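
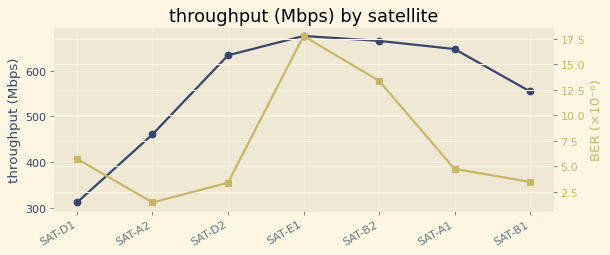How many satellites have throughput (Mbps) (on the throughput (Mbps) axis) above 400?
6

Above 400: SAT-A2, SAT-D2, SAT-E1, SAT-B2, SAT-A1, SAT-B1.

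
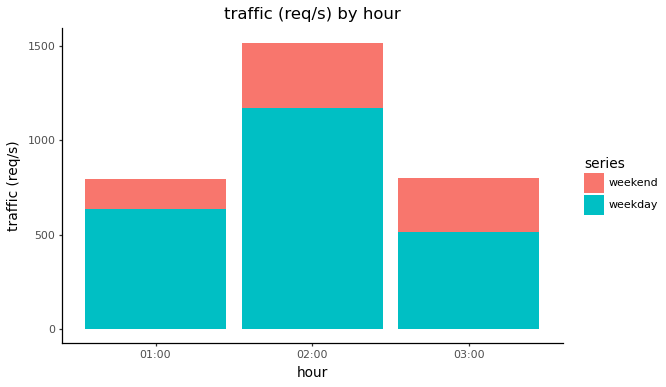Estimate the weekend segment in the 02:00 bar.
weekend top ≈ 1600, bottom ≈ 1200; segment ≈ 400.

≈ 400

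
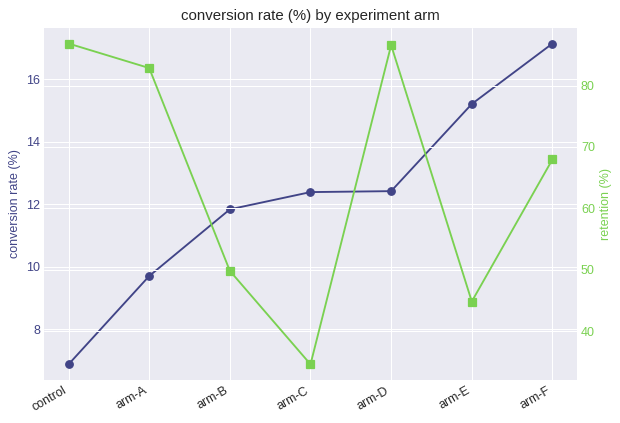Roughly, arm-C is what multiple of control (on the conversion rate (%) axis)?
≈ 1.71×

arm-C ≈ 12, control ≈ 7; 12/7 ≈ 1.71.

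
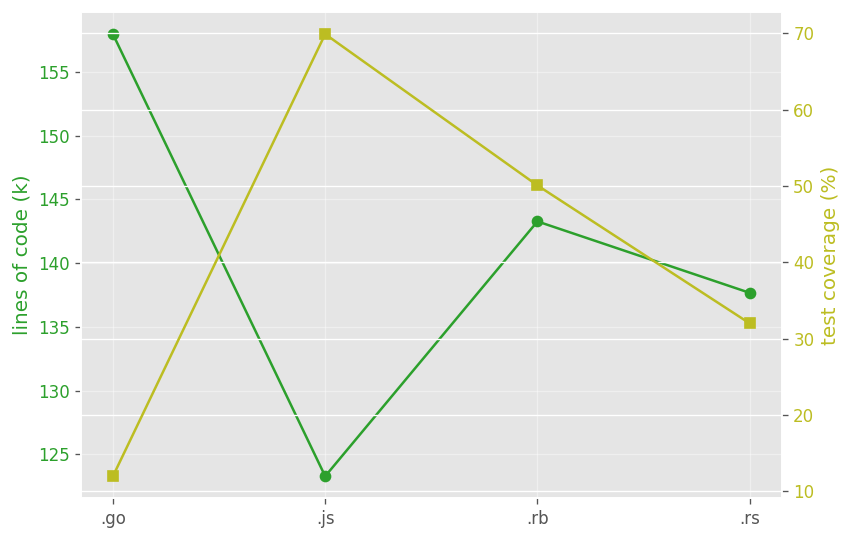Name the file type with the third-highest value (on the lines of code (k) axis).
Top 4 (on the lines of code (k) axis): .go ≈ 160, .rb ≈ 145, .rs ≈ 140, .js ≈ 125.

.rs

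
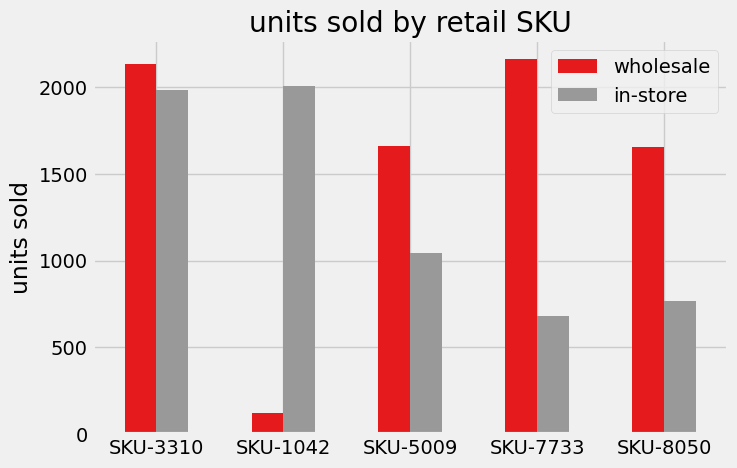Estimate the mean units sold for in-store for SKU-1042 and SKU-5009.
≈ 1500

(2000 + 1000) / 2 ≈ 1500.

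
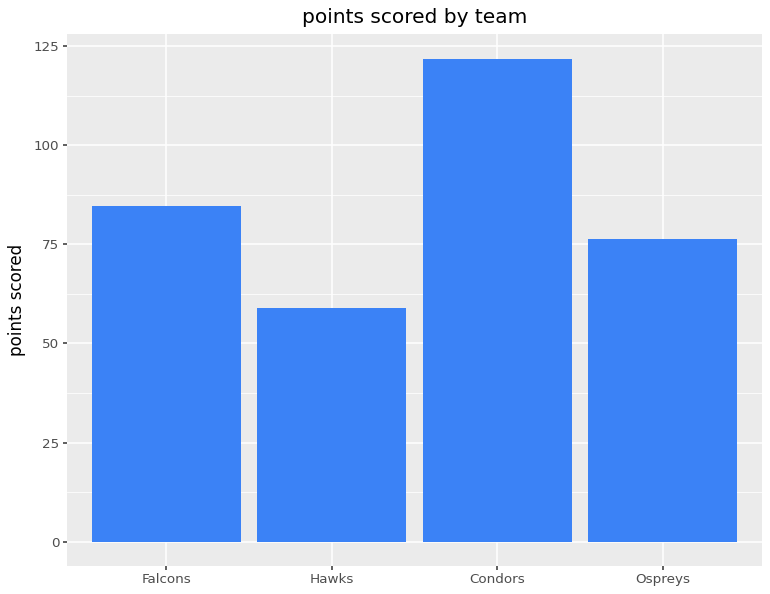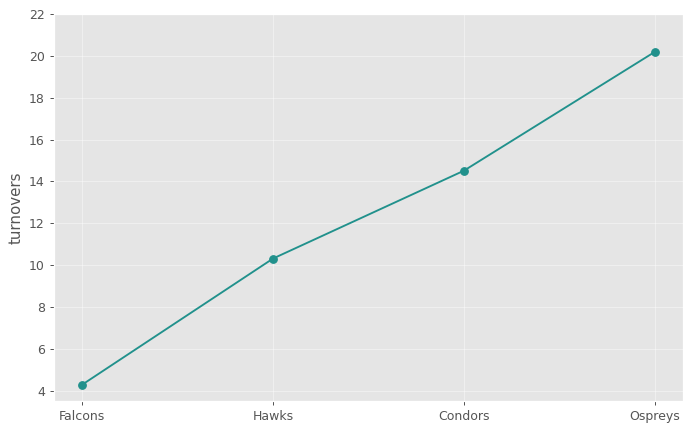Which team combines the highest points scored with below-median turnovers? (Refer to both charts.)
Falcons

Chart 2 median turnovers ≈ 12; below-median teams: Falcons, Hawks. Among those, Falcons has the highest points scored (≈ 80).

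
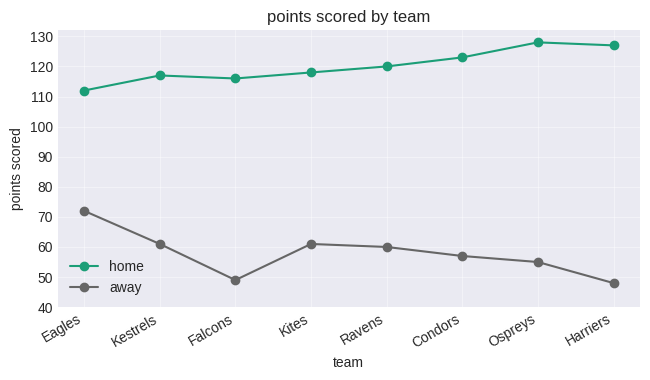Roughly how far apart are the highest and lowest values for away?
Max Eagles ≈ 70, min Harriers ≈ 50; range ≈ 20.

≈ 20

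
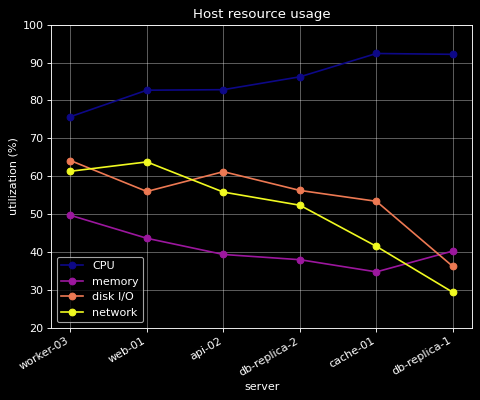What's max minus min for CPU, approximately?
≈ 10

Max cache-01 ≈ 90, min worker-03 ≈ 80; range ≈ 10.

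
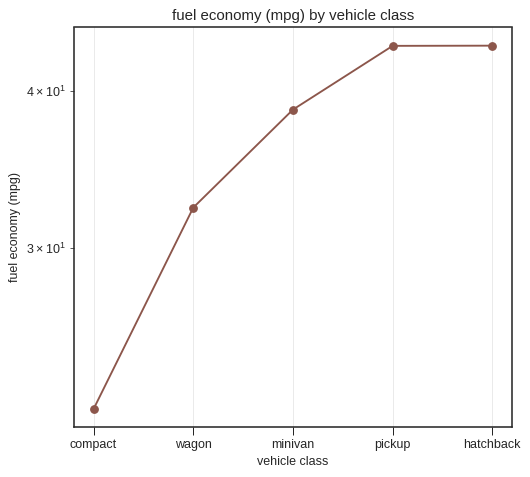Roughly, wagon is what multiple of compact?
≈ 1.45×

wagon ≈ 32, compact ≈ 22; 32/22 ≈ 1.45.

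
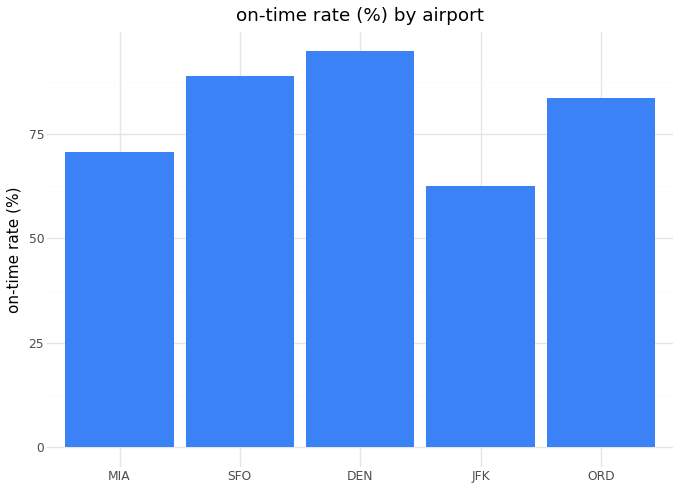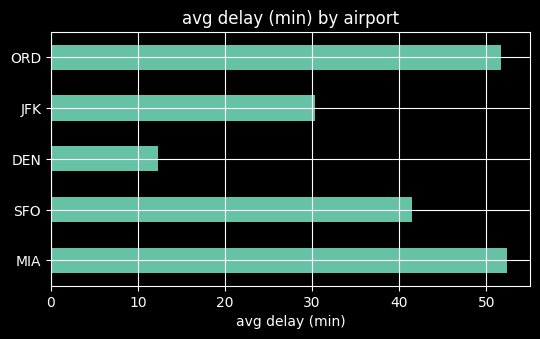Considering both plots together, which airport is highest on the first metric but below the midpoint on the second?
DEN

Chart 2 median avg delay (min) ≈ 40; below-median airports: DEN, JFK. Among those, DEN has the highest on-time rate (%) (≈ 90).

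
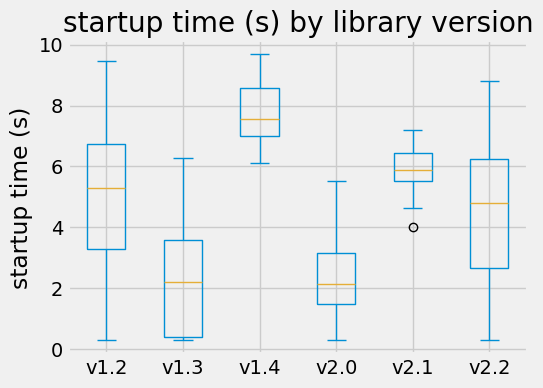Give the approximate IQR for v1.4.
Q3 ≈ 8.5, Q1 ≈ 7.0; IQR ≈ 1.5.

≈ 1.5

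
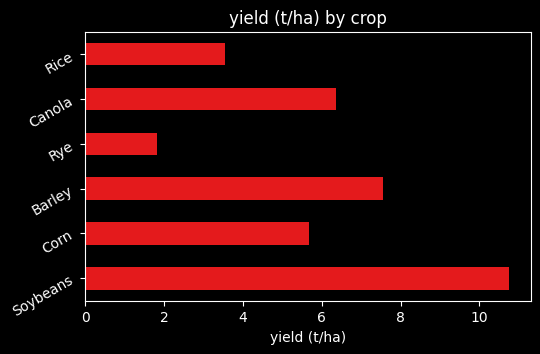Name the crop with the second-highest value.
Top 3: Soybeans ≈ 11, Barley ≈ 8, Canola ≈ 6.

Barley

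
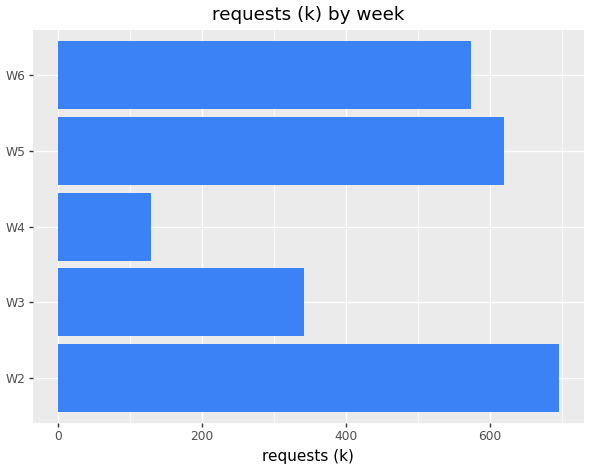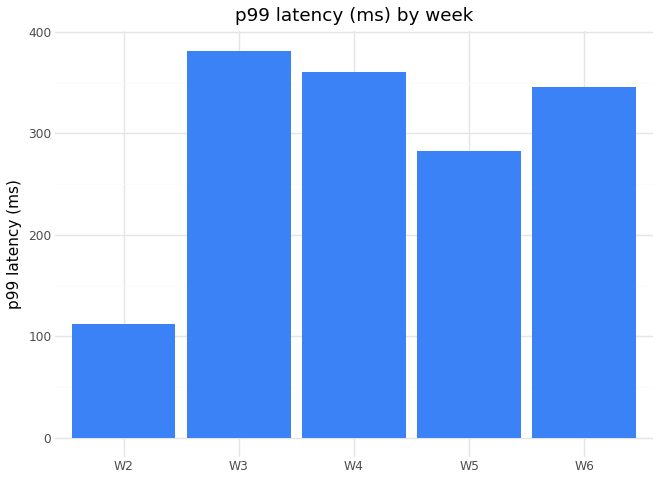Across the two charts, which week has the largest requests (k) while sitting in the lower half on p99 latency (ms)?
Chart 2 median p99 latency (ms) ≈ 350; below-median weeks: W2, W5. Among those, W2 has the highest requests (k) (≈ 700).

W2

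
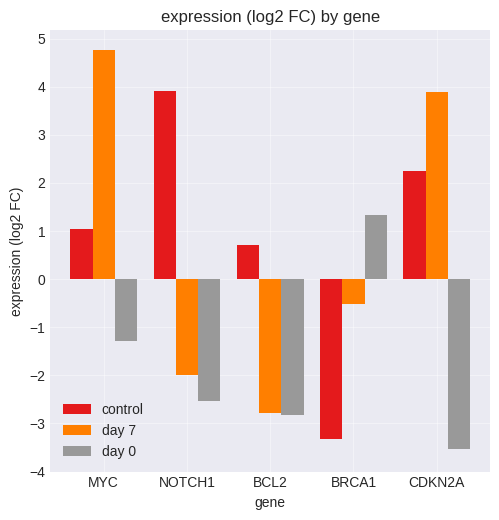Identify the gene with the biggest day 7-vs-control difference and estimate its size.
NOTCH1: day 7 ≈ -2, control ≈ 4 → gap ≈ 6. Next-largest (MYC) is only ≈ 4.

NOTCH1, ≈ 6 log2 FC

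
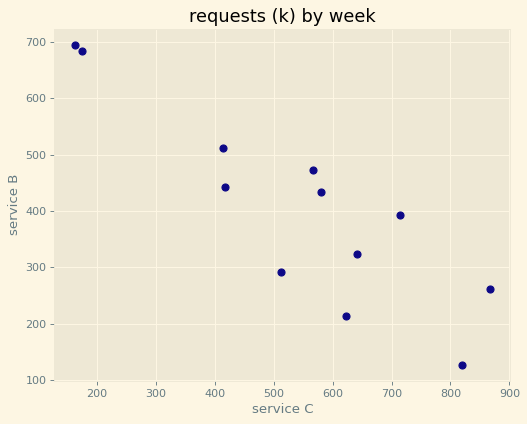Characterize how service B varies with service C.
Points are negatively correlated; strong (|r| ≈ 0.9).

negative, strong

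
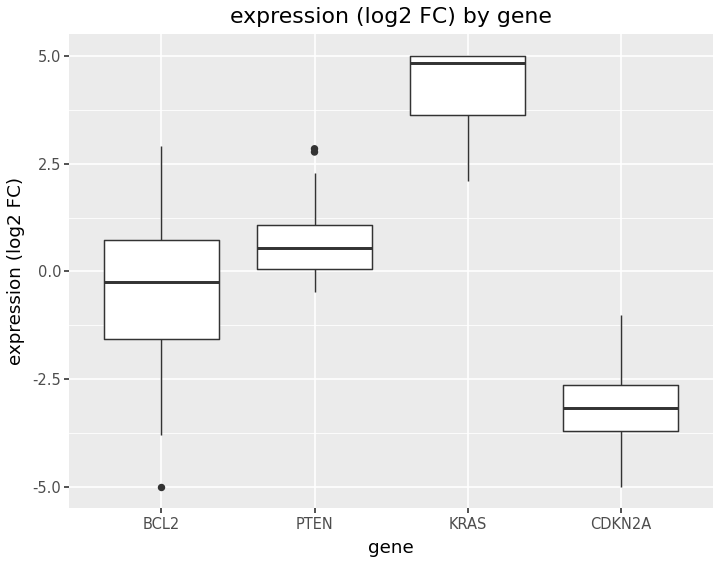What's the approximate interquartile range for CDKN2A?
≈ 1

Q3 ≈ -3, Q1 ≈ -4; IQR ≈ 1.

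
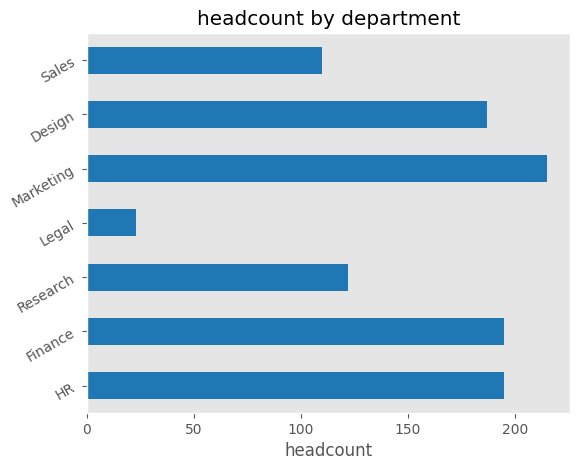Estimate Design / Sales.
Design ≈ 180, Sales ≈ 120; 180/120 ≈ 1.5.

≈ 1.5×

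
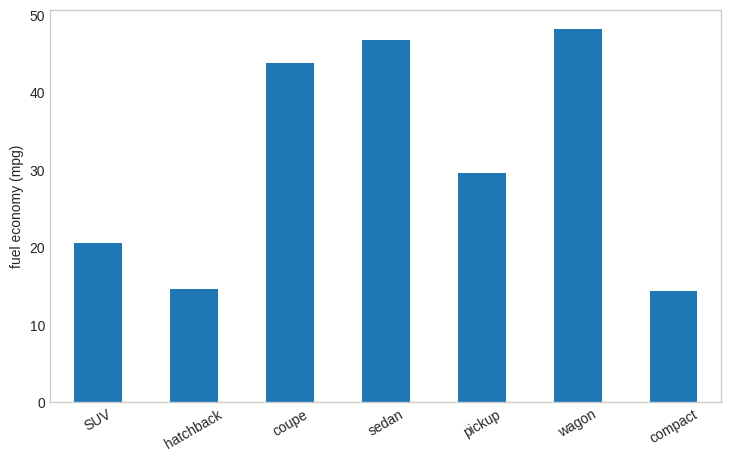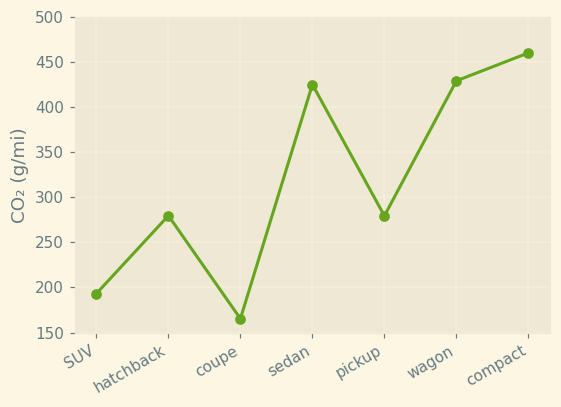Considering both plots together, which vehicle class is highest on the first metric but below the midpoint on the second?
coupe

Chart 2 median CO₂ (g/mi) ≈ 300; below-median vehicle classes: SUV, coupe, pickup. Among those, coupe has the highest fuel economy (mpg) (≈ 45).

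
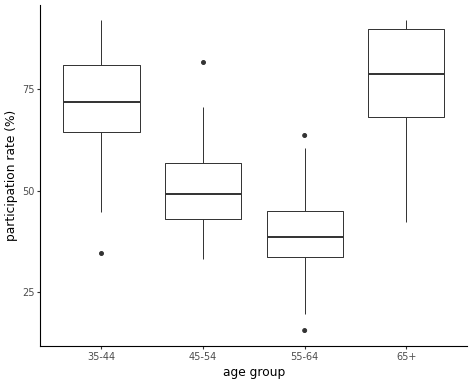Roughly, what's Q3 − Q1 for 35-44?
Q3 ≈ 80, Q1 ≈ 65; IQR ≈ 15.

≈ 15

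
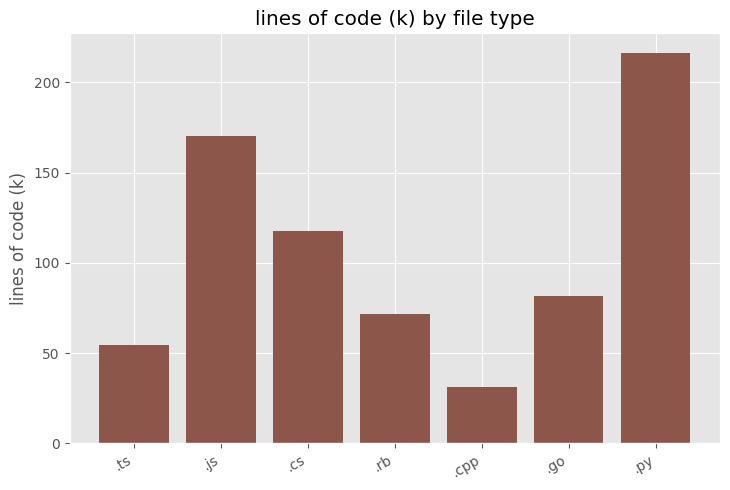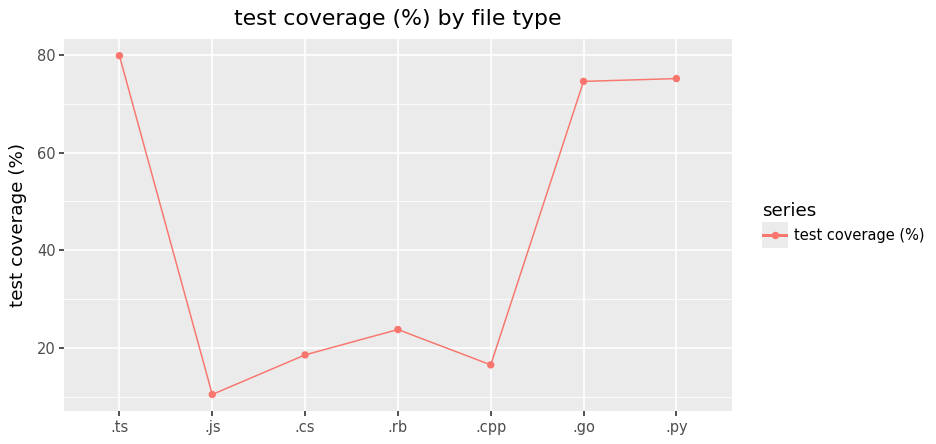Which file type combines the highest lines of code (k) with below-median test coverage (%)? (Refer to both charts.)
.js

Chart 2 median test coverage (%) ≈ 20; below-median file types: .js, .cs, .cpp. Among those, .js has the highest lines of code (k) (≈ 180).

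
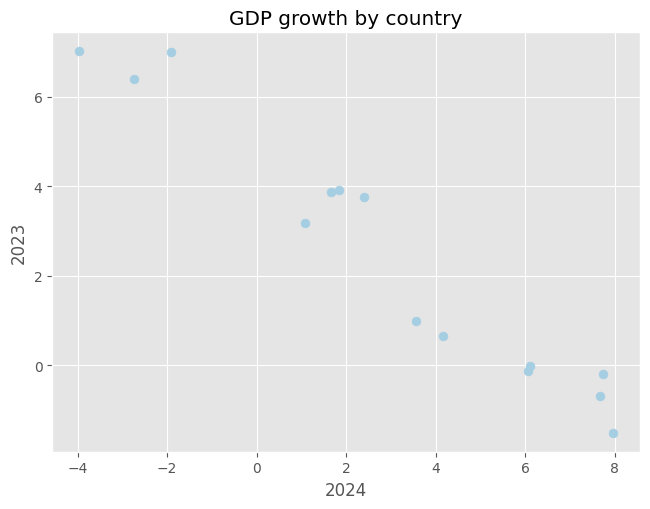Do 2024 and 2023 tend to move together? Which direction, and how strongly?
negative, strong

Points are negatively correlated; strong (|r| ≈ 1.0).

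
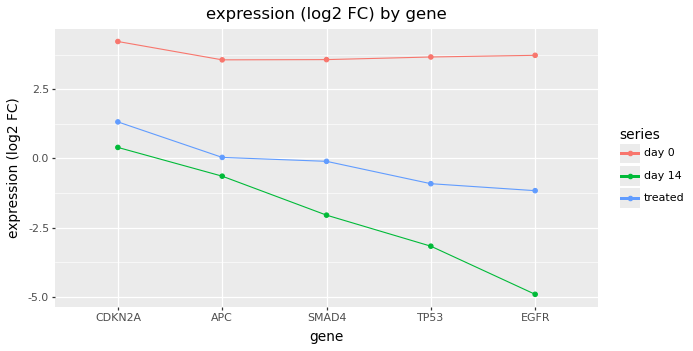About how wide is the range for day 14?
Max CDKN2A ≈ 0, min EGFR ≈ -5; range ≈ 5.

≈ 5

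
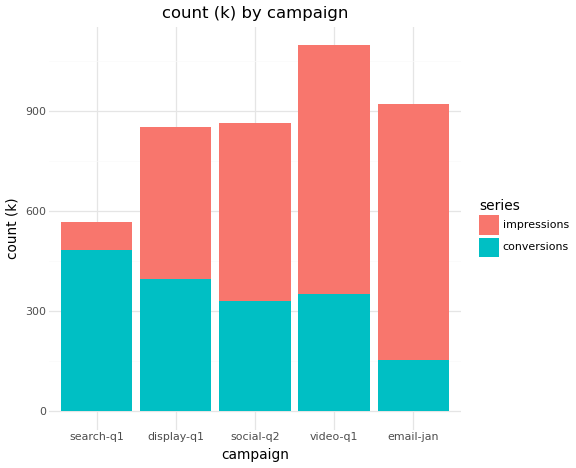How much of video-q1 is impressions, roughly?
impressions top ≈ 1100, bottom ≈ 400; segment ≈ 700.

≈ 700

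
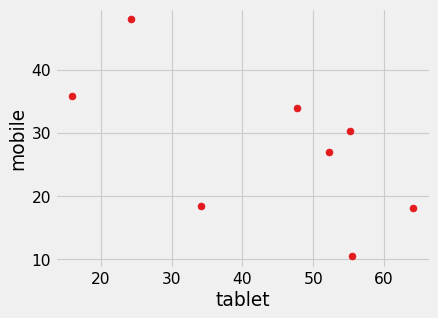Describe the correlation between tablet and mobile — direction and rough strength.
Points are negatively correlated; moderate (|r| ≈ 0.6).

negative, moderate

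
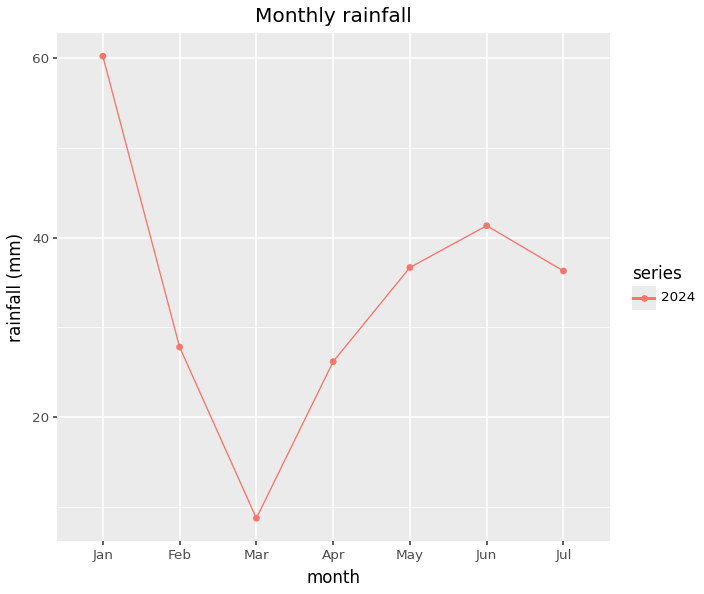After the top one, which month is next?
Jun

Top 3: Jan ≈ 60, Jun ≈ 40, May ≈ 35.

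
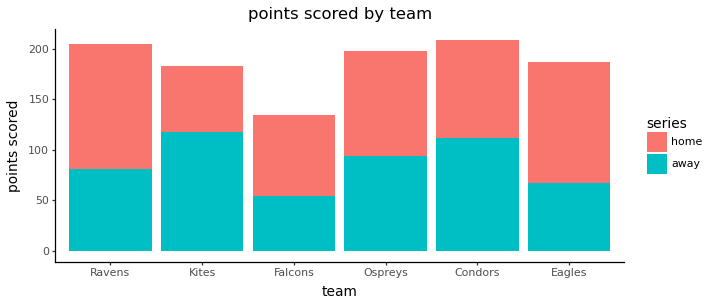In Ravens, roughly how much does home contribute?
home top ≈ 200, bottom ≈ 80; segment ≈ 120.

≈ 120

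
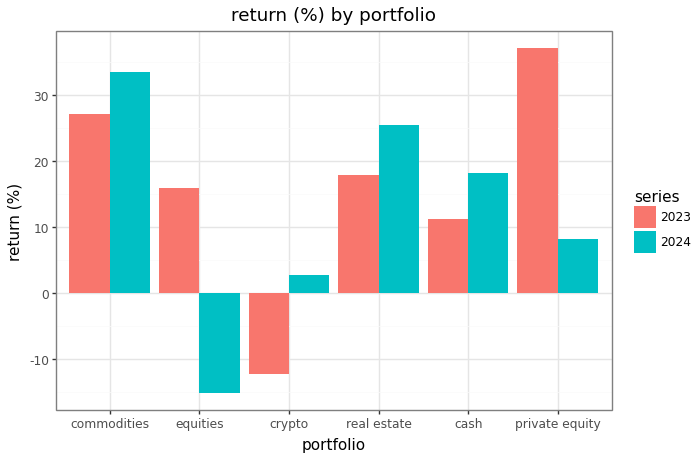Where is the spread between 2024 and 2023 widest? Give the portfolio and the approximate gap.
equities, ≈ 30 %

equities: 2024 ≈ -15, 2023 ≈ 15 → gap ≈ 30. Next-largest (private equity) is only ≈ 25.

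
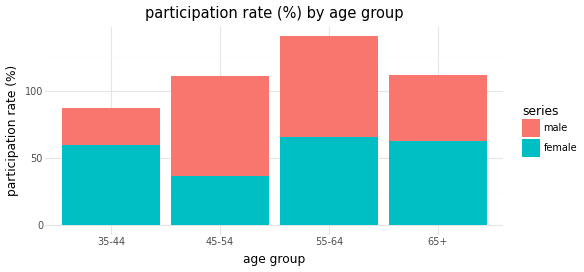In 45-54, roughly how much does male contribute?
male top ≈ 120, bottom ≈ 40; segment ≈ 80.

≈ 80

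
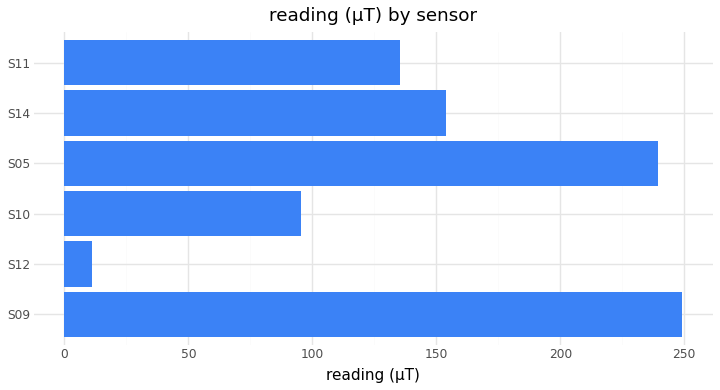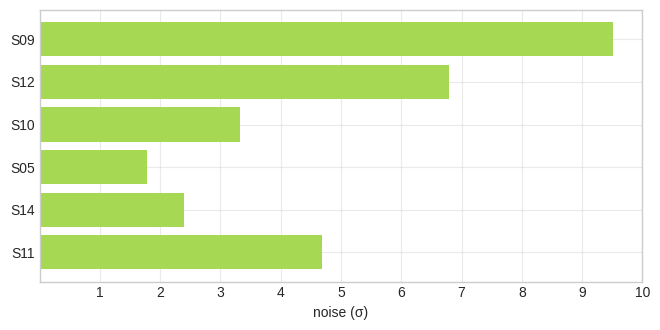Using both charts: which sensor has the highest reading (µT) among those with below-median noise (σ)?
Chart 2 median noise (σ) ≈ 4; below-median sensors: S10, S05, S14. Among those, S05 has the highest reading (µT) (≈ 250).

S05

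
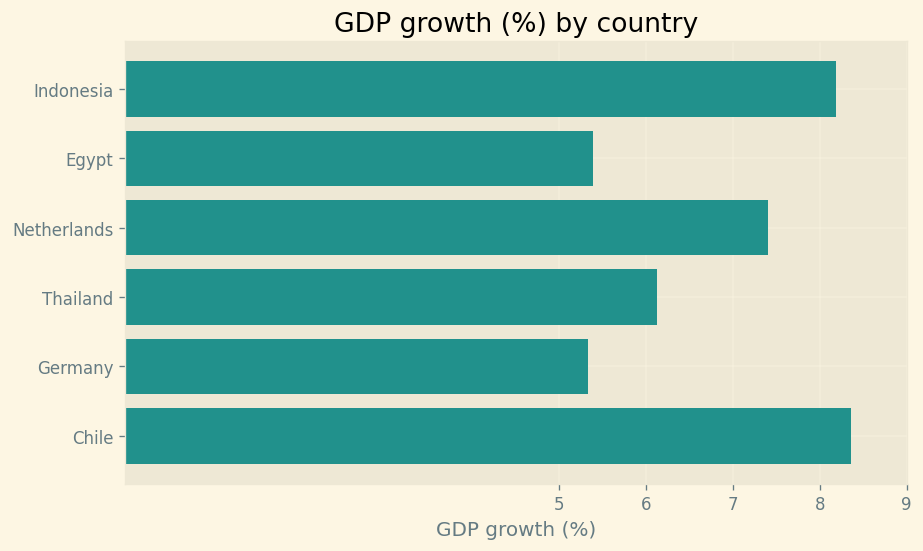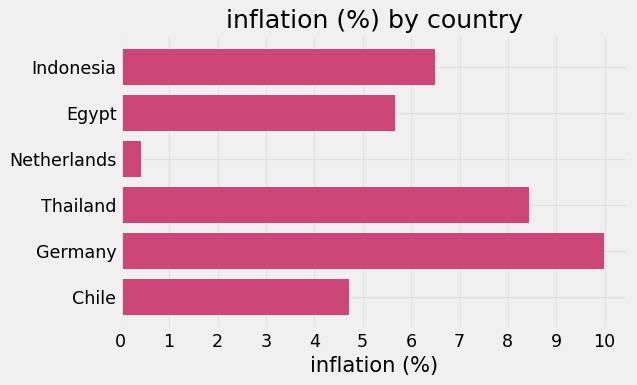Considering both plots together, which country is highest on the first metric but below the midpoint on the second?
Chile

Chart 2 median inflation (%) ≈ 6; below-median countries: Egypt, Netherlands, Chile. Among those, Chile has the highest GDP growth (%) (≈ 8).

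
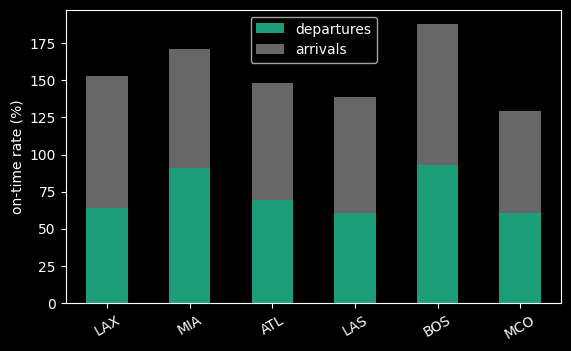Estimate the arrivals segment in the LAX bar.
≈ 100

arrivals top ≈ 160, bottom ≈ 60; segment ≈ 100.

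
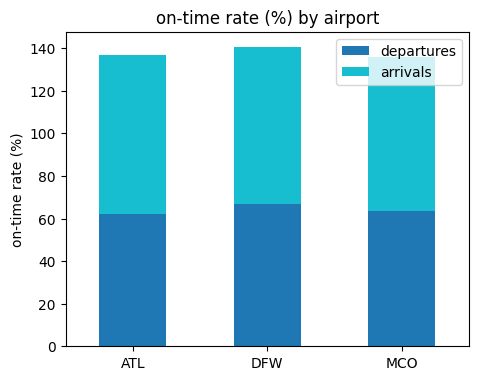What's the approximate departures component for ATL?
departures top ≈ 60, bottom ≈ 0; segment ≈ 60.

≈ 60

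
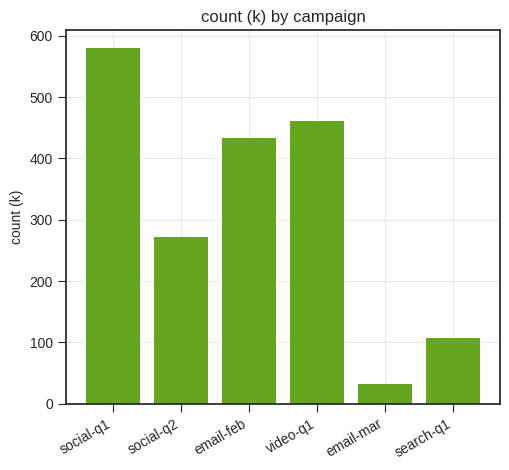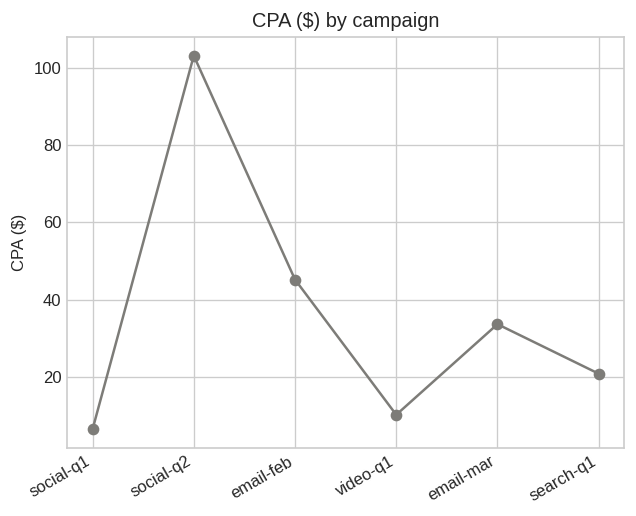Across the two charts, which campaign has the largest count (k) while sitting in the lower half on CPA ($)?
Chart 2 median CPA ($) ≈ 30; below-median campaigns: social-q1, video-q1, search-q1. Among those, social-q1 has the highest count (k) (≈ 600).

social-q1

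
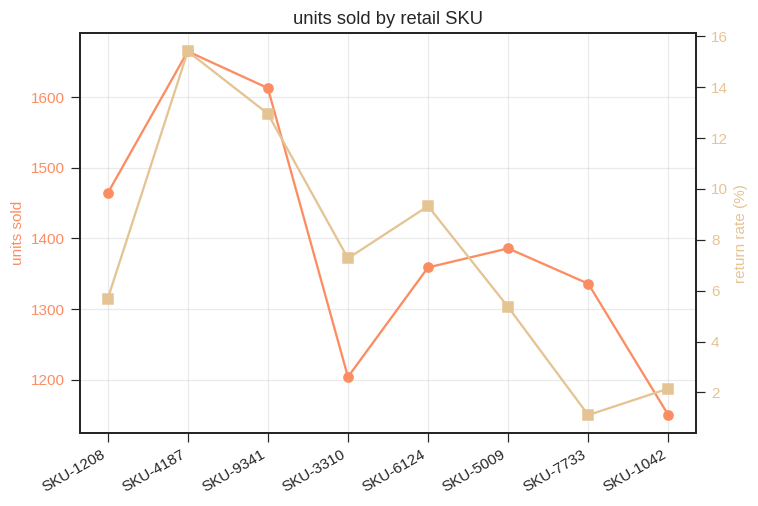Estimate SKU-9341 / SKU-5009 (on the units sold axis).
≈ 1.14×

SKU-9341 ≈ 1600, SKU-5009 ≈ 1400; 1600/1400 ≈ 1.14.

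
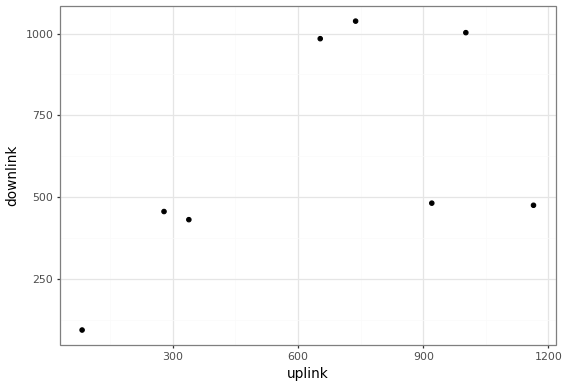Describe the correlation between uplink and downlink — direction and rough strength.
Points are positively correlated; moderate (|r| ≈ 0.5).

positive, moderate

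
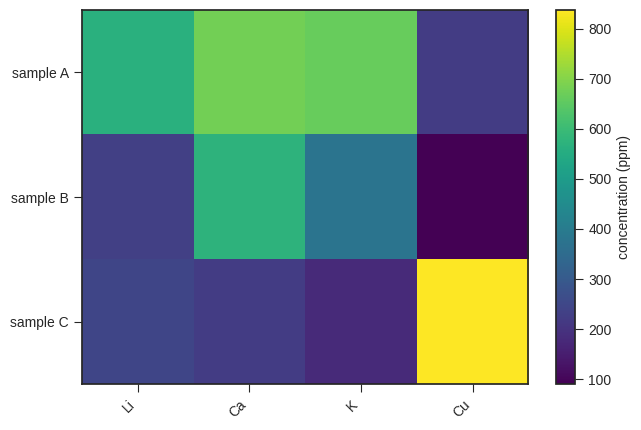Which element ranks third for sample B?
Li

Top 4 for sample B: Ca ≈ 600, K ≈ 400, Li ≈ 200, Cu ≈ 100.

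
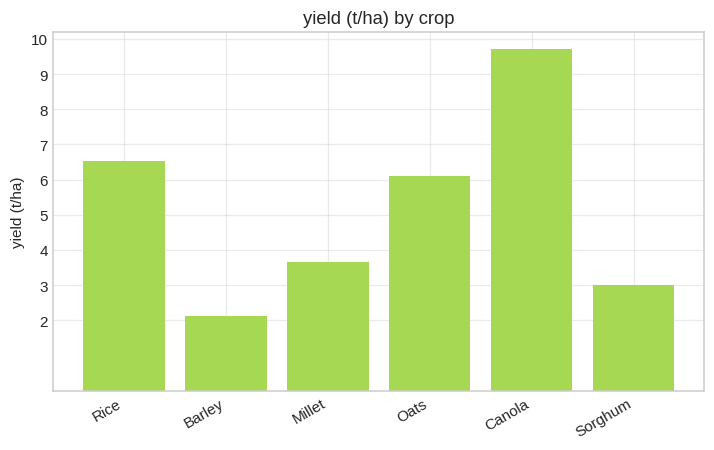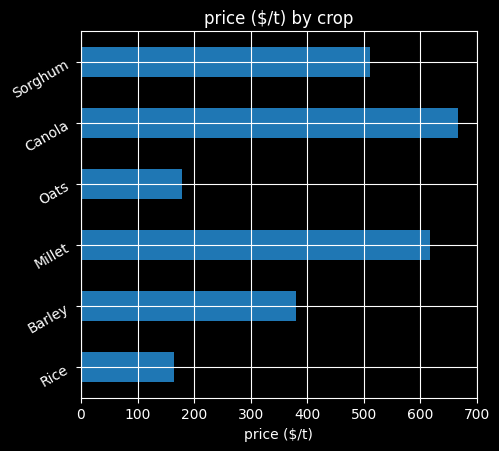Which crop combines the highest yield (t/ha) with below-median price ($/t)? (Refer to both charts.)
Chart 2 median price ($/t) ≈ 400; below-median crops: Rice, Barley, Oats. Among those, Rice has the highest yield (t/ha) (≈ 7).

Rice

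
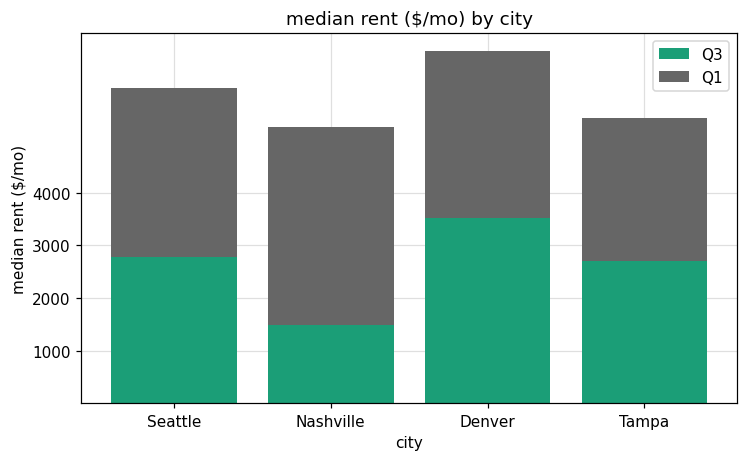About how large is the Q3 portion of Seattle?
≈ 3000

Q3 top ≈ 3000, bottom ≈ 0; segment ≈ 3000.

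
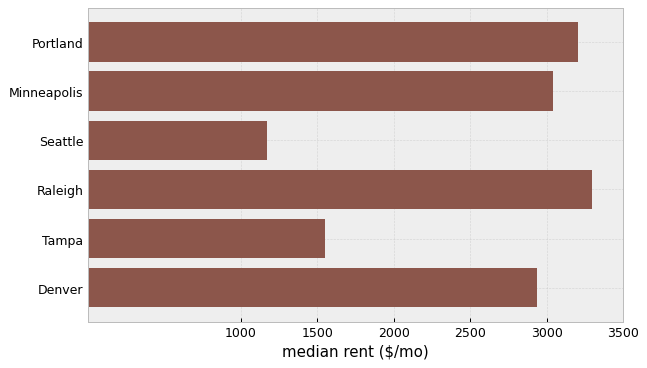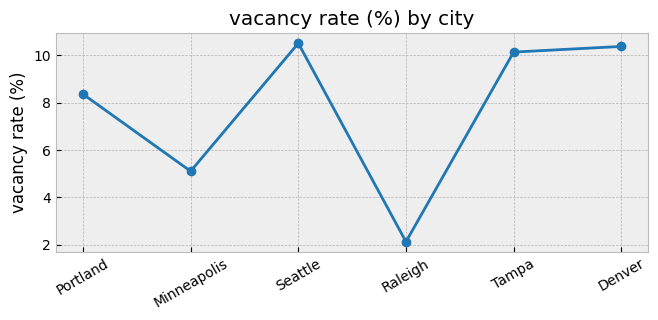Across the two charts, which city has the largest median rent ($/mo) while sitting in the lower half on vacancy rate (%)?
Raleigh

Chart 2 median vacancy rate (%) ≈ 9; below-median cities: Portland, Minneapolis, Raleigh. Among those, Raleigh has the highest median rent ($/mo) (≈ 3500).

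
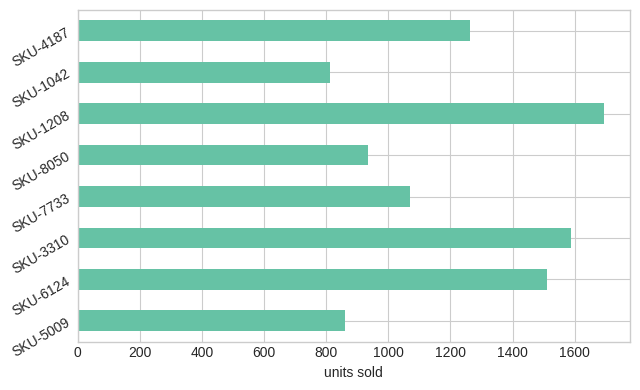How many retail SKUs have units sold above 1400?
3

Above 1400: SKU-6124, SKU-3310, SKU-1208.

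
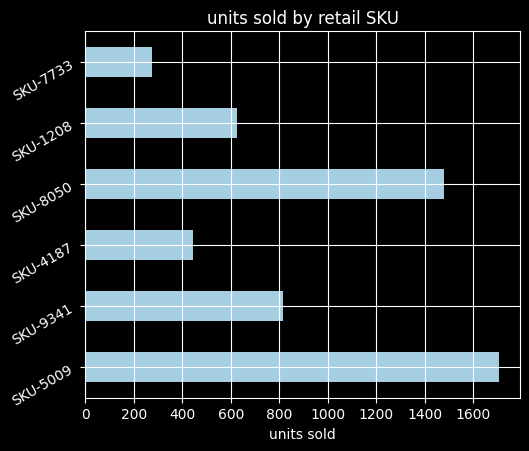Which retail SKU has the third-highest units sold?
SKU-9341

Top 4: SKU-5009 ≈ 1800, SKU-8050 ≈ 1400, SKU-9341 ≈ 800, SKU-1208 ≈ 600.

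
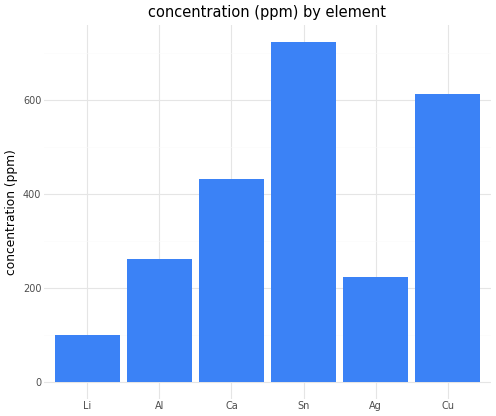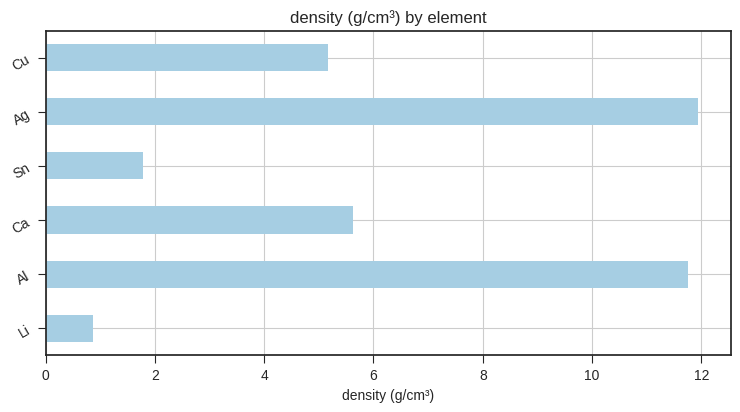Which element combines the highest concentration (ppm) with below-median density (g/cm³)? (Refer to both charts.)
Chart 2 median density (g/cm³) ≈ 6; below-median elements: Li, Sn, Cu. Among those, Sn has the highest concentration (ppm) (≈ 700).

Sn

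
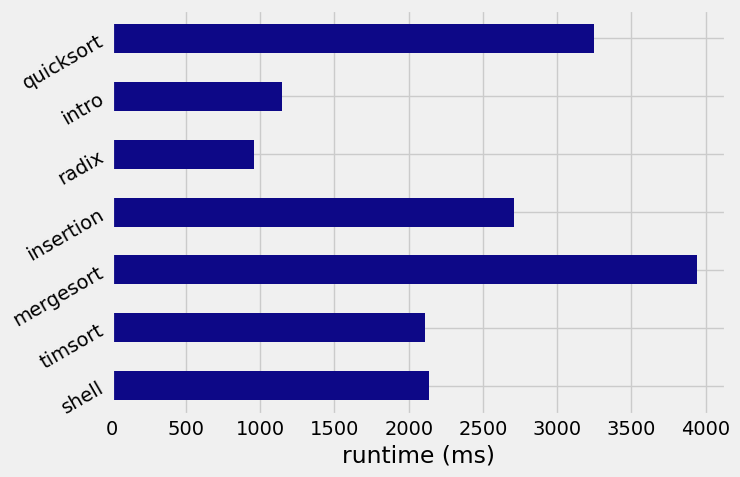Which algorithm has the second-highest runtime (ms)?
Top 3: mergesort ≈ 4000, quicksort ≈ 3000, insertion ≈ 2500.

quicksort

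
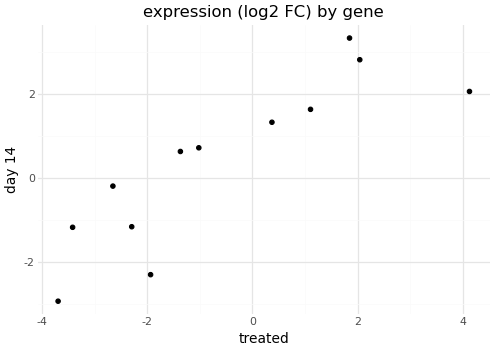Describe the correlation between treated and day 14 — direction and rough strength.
Points are positively correlated; strong (|r| ≈ 0.9).

positive, strong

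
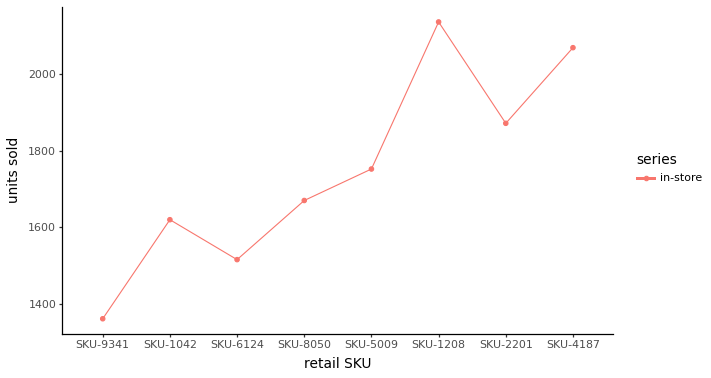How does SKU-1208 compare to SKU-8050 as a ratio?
≈ 1.24×

SKU-1208 ≈ 2100, SKU-8050 ≈ 1700; 2100/1700 ≈ 1.24.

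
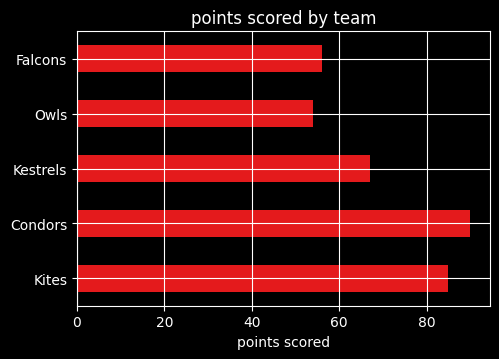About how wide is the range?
Max Condors ≈ 90, min Owls ≈ 50; range ≈ 40.

≈ 40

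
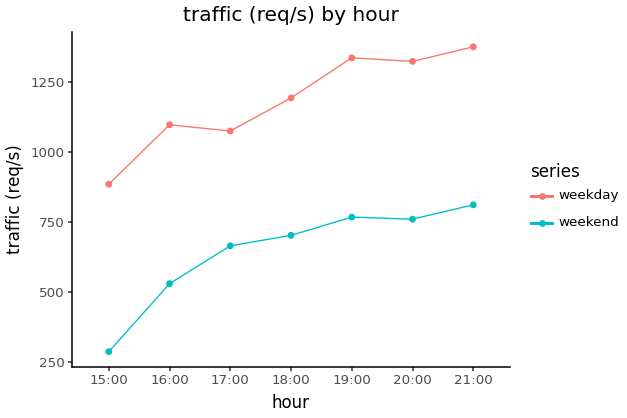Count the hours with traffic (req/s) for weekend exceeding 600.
5

Above 600: 17:00, 18:00, 19:00, 20:00, 21:00.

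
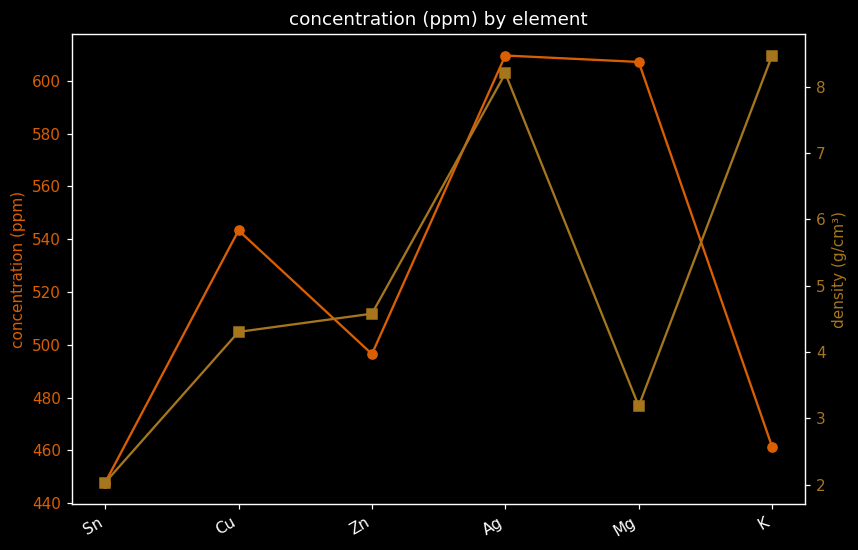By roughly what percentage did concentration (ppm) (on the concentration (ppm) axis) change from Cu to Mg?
≈ +11.1%

Cu ≈ 540, Mg ≈ 600; (600 − 540) / 540 ≈ +11.1%.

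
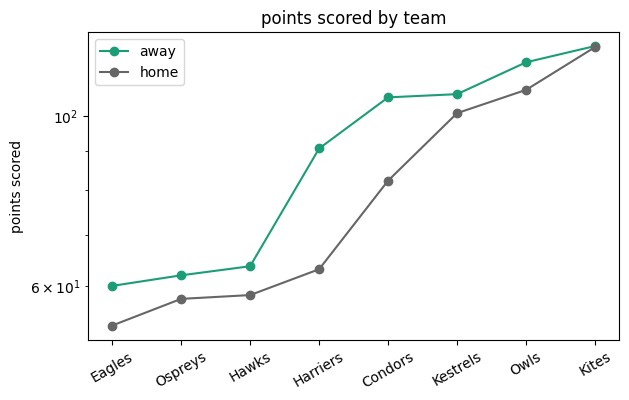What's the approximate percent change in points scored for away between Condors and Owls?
≈ +9.1%

Condors ≈ 110, Owls ≈ 120; (120 − 110) / 110 ≈ +9.1%.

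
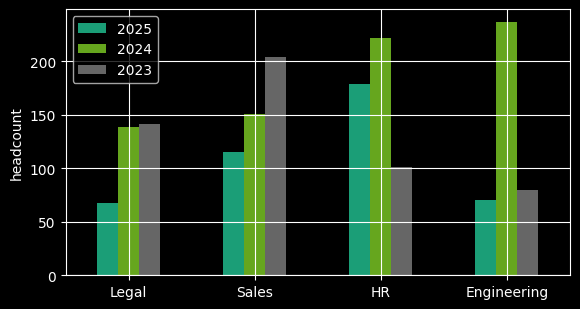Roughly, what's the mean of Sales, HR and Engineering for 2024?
≈ 207

(160 + 220 + 240) / 3 ≈ 207.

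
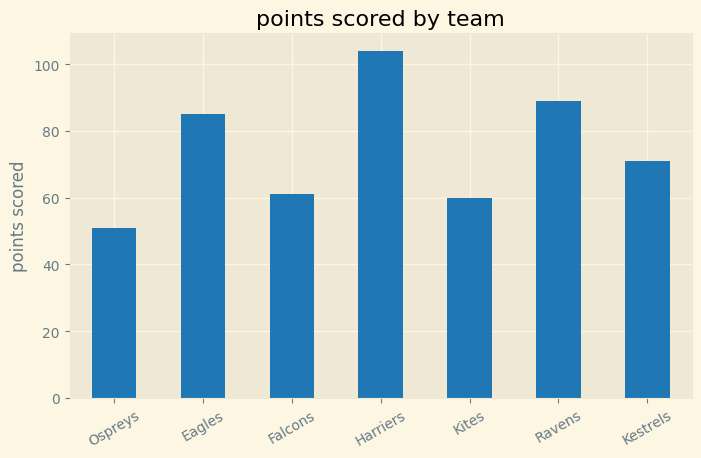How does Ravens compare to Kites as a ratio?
≈ 1.5×

Ravens ≈ 90, Kites ≈ 60; 90/60 ≈ 1.5.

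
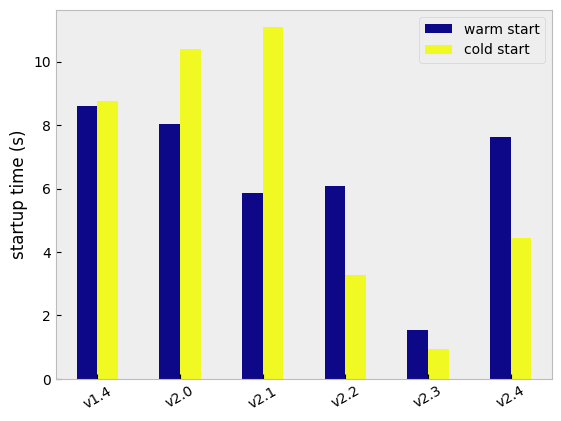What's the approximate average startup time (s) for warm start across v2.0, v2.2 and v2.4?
≈ 7

(8 + 6 + 8) / 3 ≈ 7.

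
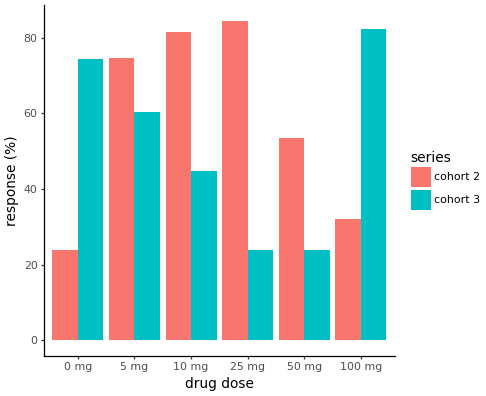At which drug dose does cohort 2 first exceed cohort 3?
5 mg

0 mg: cohort 2 ≈ 20 vs cohort 3 ≈ 70 (not yet); 5 mg: cohort 2 ≈ 70 vs cohort 3 ≈ 60 (first crossover).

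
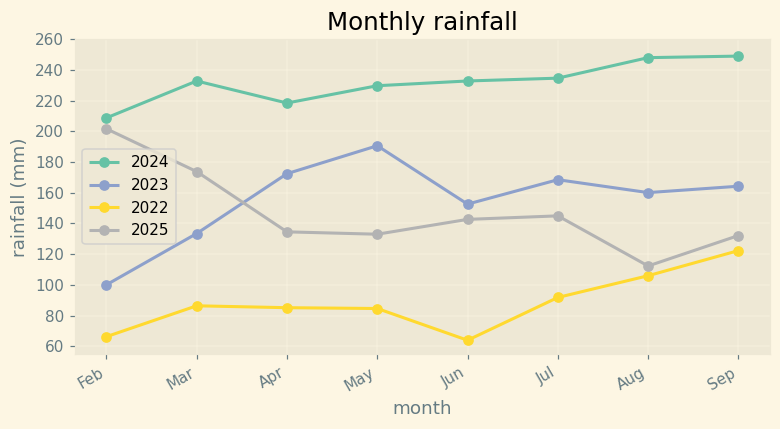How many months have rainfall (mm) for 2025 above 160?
Above 160: Feb, Mar.

2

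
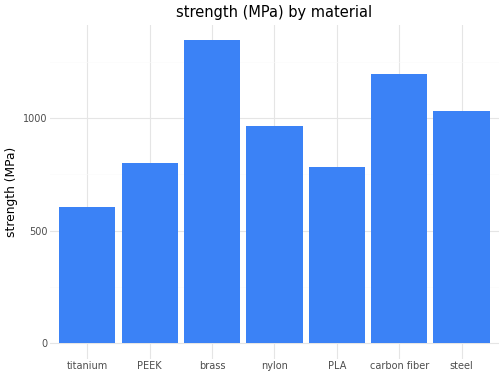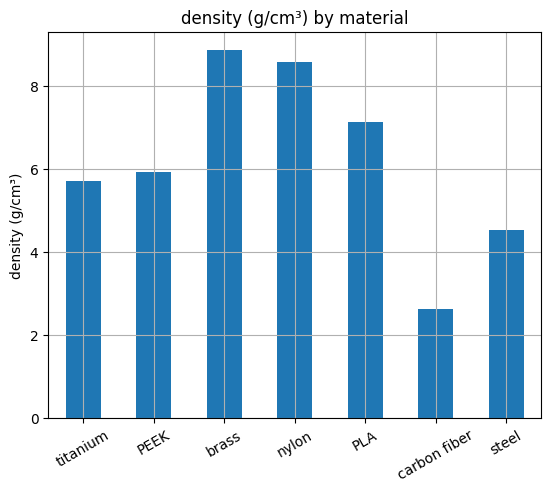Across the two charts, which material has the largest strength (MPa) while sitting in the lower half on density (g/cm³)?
Chart 2 median density (g/cm³) ≈ 6; below-median materials: titanium, carbon fiber, steel. Among those, carbon fiber has the highest strength (MPa) (≈ 1200).

carbon fiber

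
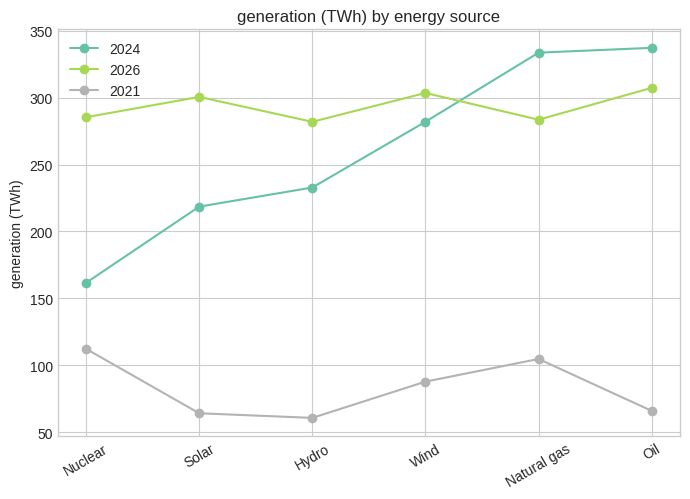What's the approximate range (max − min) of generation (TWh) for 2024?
Max Oil ≈ 325, min Nuclear ≈ 150; range ≈ 175.

≈ 175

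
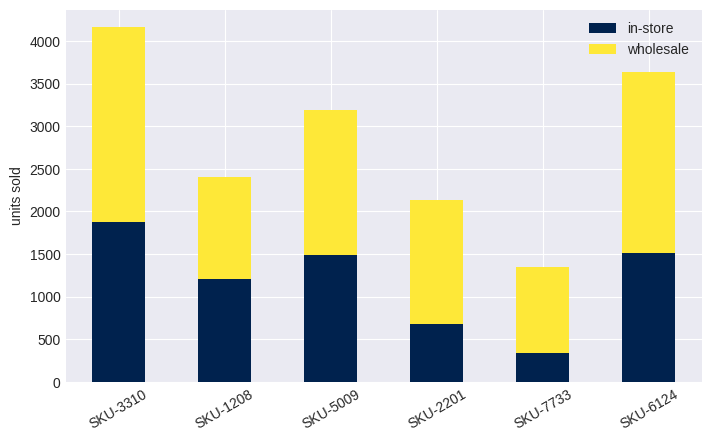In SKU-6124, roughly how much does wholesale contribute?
≈ 2000

wholesale top ≈ 3500, bottom ≈ 1500; segment ≈ 2000.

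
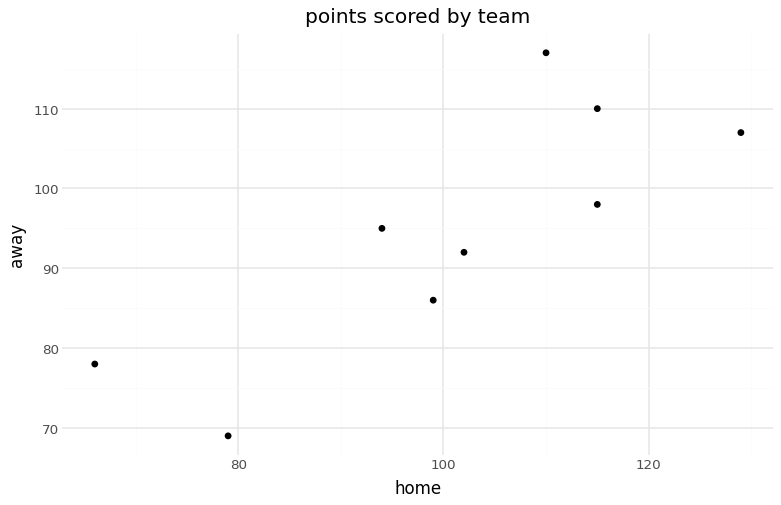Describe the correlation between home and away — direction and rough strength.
Points are positively correlated; strong (|r| ≈ 0.8).

positive, strong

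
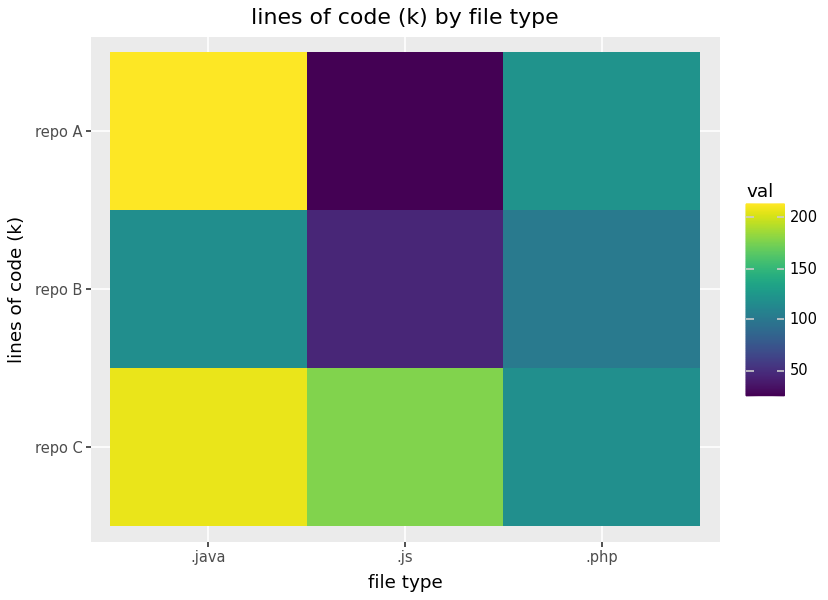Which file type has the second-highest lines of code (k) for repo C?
Top 3 for repo C: .java ≈ 200, .js ≈ 180, .php ≈ 120.

.js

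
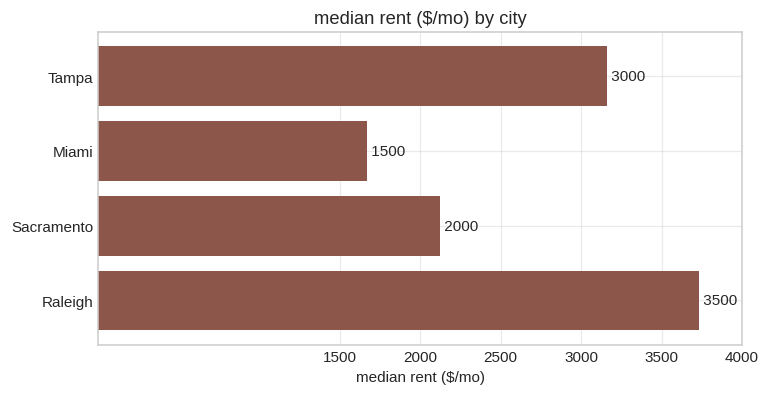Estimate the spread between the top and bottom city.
Max Raleigh ≈ 3500, min Miami ≈ 1500; range ≈ 2000.

≈ 2000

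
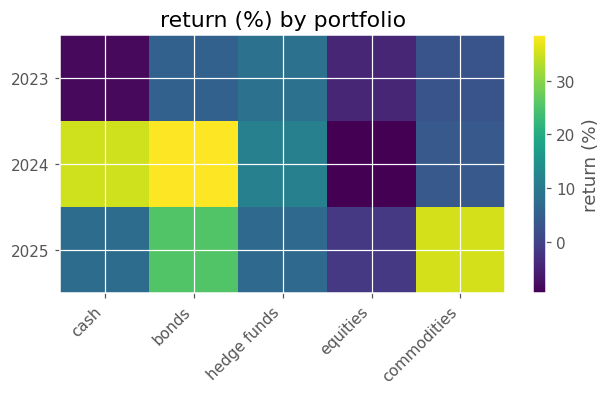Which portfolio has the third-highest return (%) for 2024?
Top 4 for 2024: bonds ≈ 40, cash ≈ 35, hedge funds ≈ 10, commodities ≈ 5.

hedge funds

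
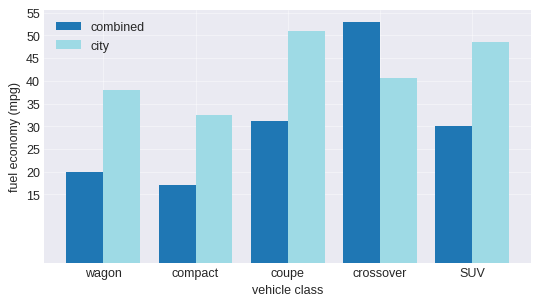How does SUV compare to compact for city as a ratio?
SUV ≈ 50, compact ≈ 30; 50/30 ≈ 1.67.

≈ 1.67×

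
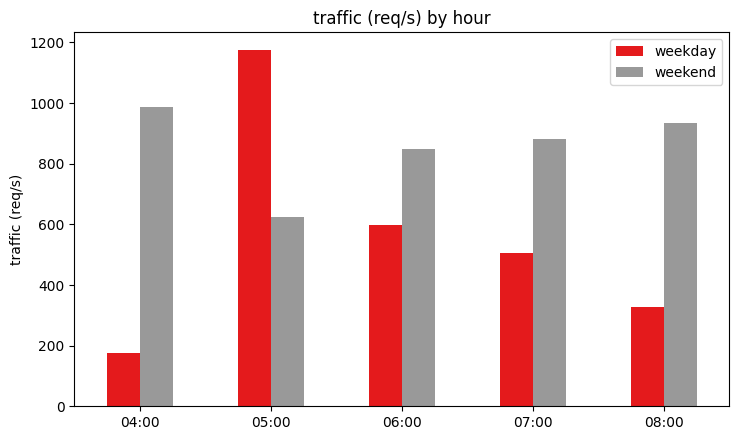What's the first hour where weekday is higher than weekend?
04:00: weekday ≈ 200 vs weekend ≈ 1000 (not yet); 05:00: weekday ≈ 1200 vs weekend ≈ 600 (first crossover).

05:00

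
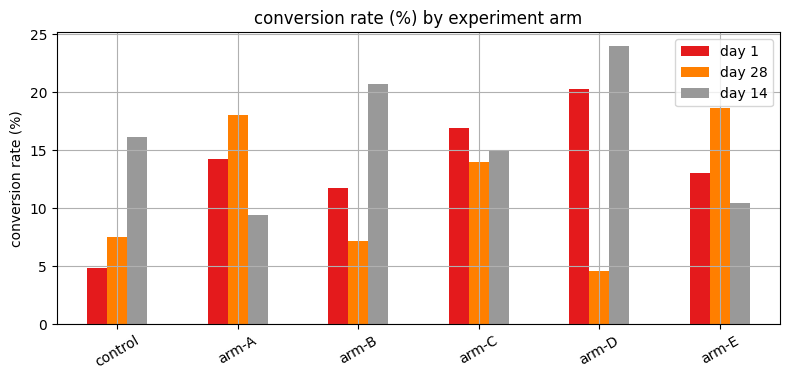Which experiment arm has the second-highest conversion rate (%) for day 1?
arm-C

Top 3 for day 1: arm-D ≈ 20, arm-C ≈ 16, arm-A ≈ 14.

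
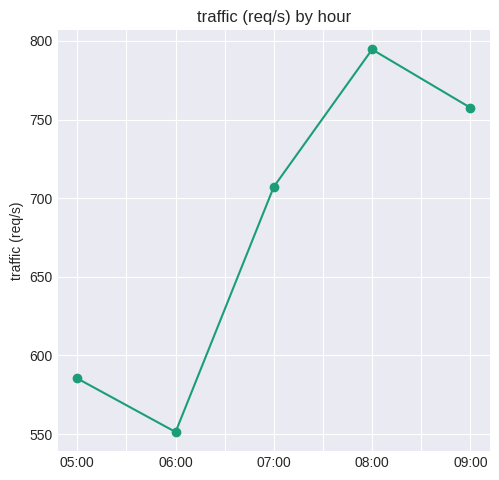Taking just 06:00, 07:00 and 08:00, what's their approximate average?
≈ 683

(550 + 700 + 800) / 3 ≈ 683.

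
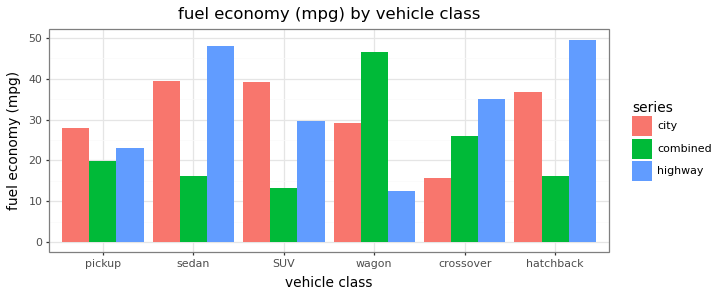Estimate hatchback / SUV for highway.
hatchback ≈ 50, SUV ≈ 30; 50/30 ≈ 1.67.

≈ 1.67×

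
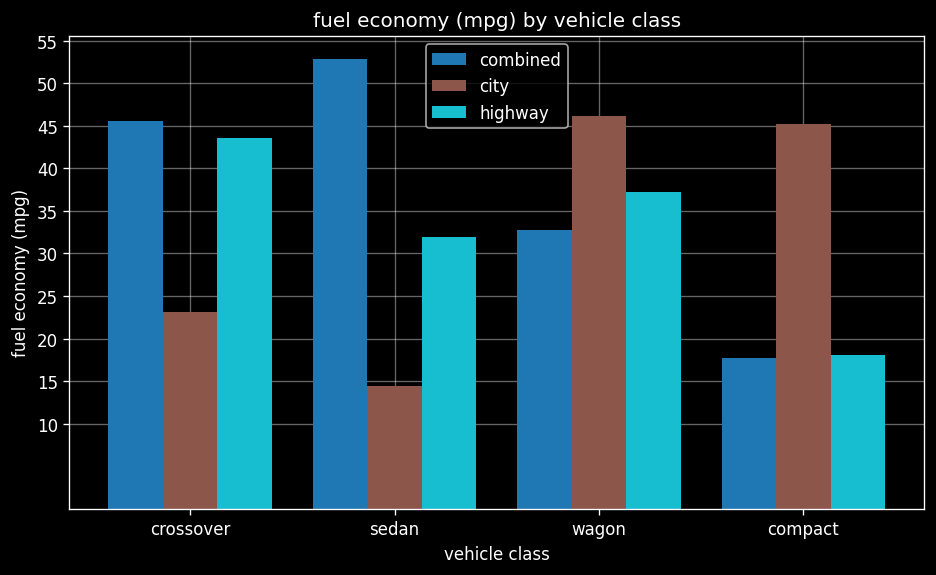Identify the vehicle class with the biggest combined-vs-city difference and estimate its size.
sedan: combined ≈ 55, city ≈ 15 → gap ≈ 40. Next-largest (compact) is only ≈ 25.

sedan, ≈ 40 mpg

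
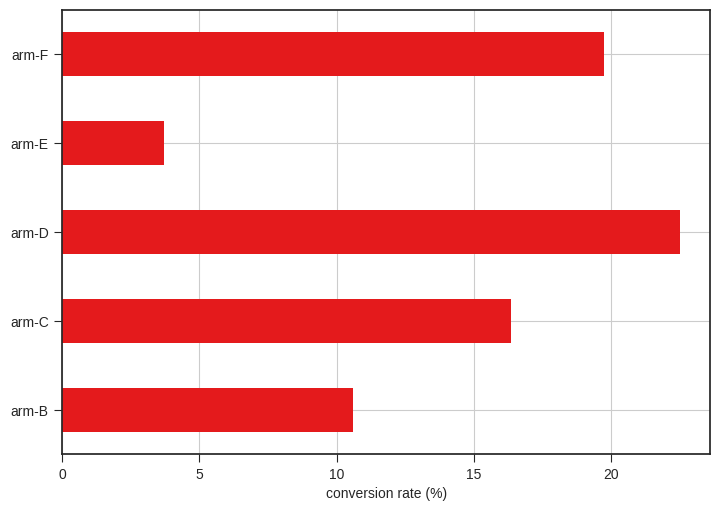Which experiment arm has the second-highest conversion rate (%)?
Top 3: arm-D ≈ 22, arm-F ≈ 20, arm-C ≈ 16.

arm-F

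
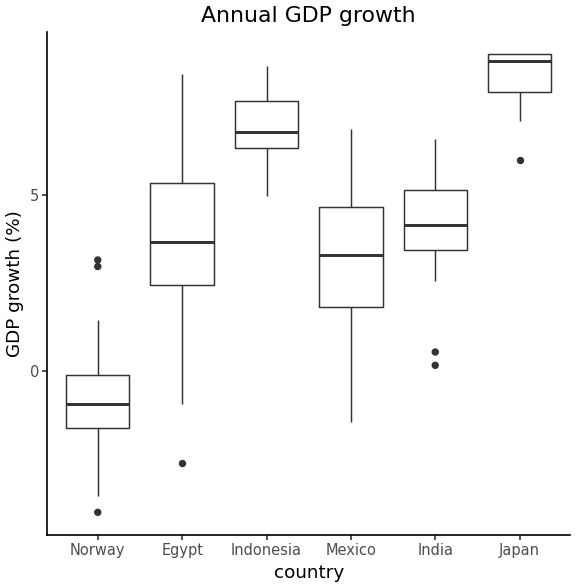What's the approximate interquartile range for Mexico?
Q3 ≈ 5, Q1 ≈ 2; IQR ≈ 3.

≈ 3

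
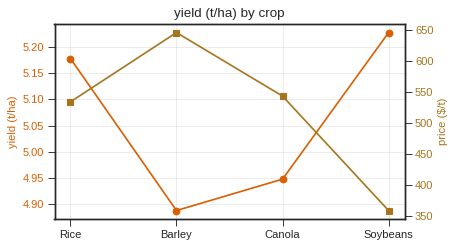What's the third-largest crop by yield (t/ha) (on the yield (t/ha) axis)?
Top 4 (on the yield (t/ha) axis): Soybeans ≈ 5.25, Rice ≈ 5.20, Canola ≈ 4.95, Barley ≈ 4.90.

Canola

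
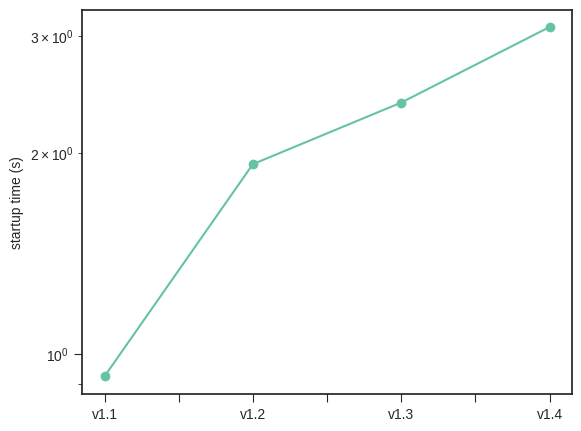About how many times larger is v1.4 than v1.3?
≈ 1.25×

v1.4 ≈ 3.0, v1.3 ≈ 2.4; 3.0/2.4 ≈ 1.25.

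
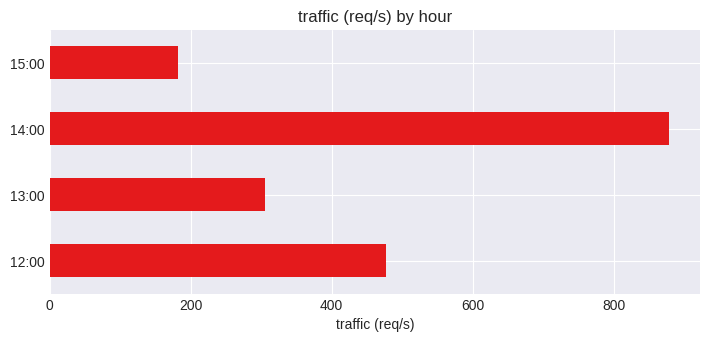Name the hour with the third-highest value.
13:00

Top 4: 14:00 ≈ 900, 12:00 ≈ 500, 13:00 ≈ 300, 15:00 ≈ 200.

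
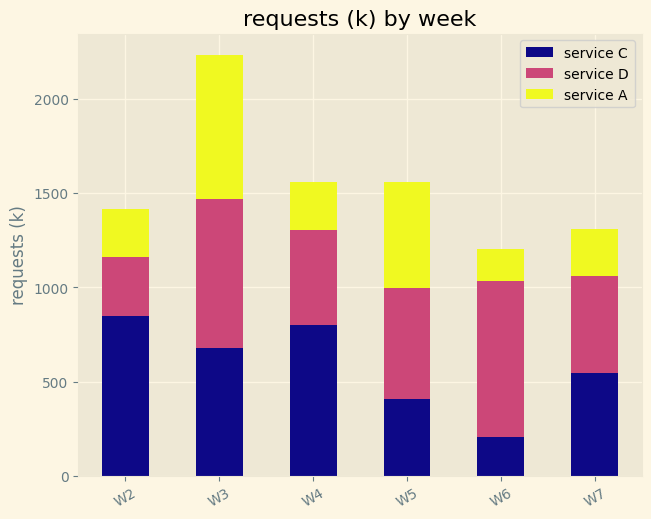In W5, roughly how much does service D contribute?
service D top ≈ 1000, bottom ≈ 400; segment ≈ 600.

≈ 600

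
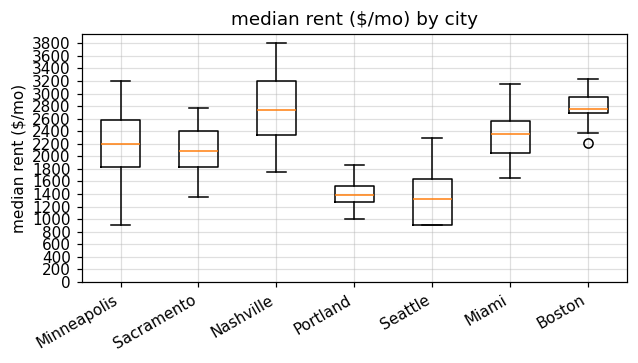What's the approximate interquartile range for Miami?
≈ 600

Q3 ≈ 2600, Q1 ≈ 2000; IQR ≈ 600.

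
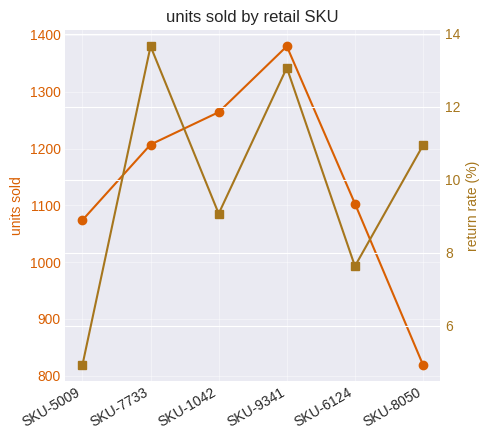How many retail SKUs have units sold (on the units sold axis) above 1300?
Above 1300: SKU-9341.

1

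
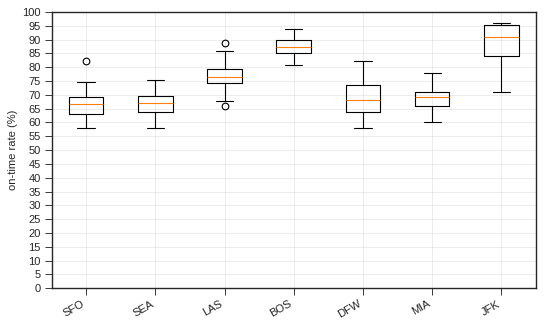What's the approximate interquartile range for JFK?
Q3 ≈ 95, Q1 ≈ 85; IQR ≈ 10.

≈ 10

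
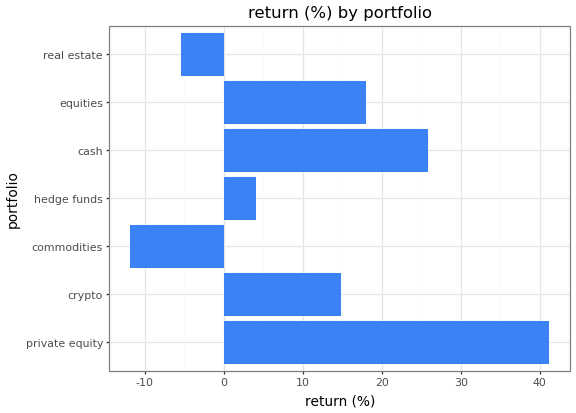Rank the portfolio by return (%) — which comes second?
cash

Top 3: private equity ≈ 40, cash ≈ 25, equities ≈ 20.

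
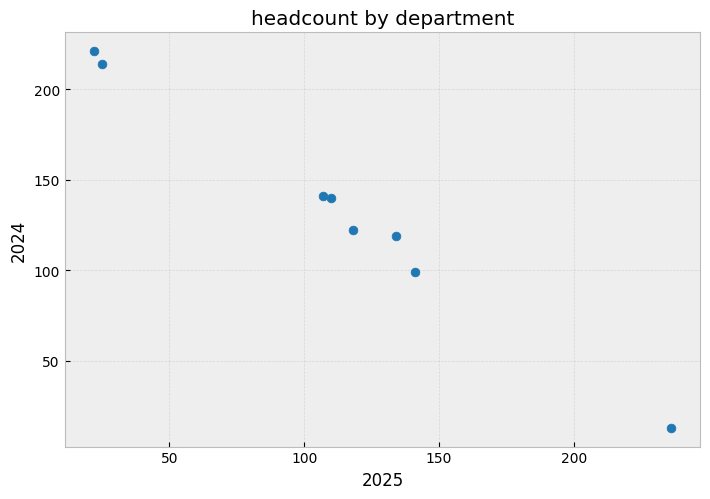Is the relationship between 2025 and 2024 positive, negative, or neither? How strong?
negative, strong

Points are negatively correlated; strong (|r| ≈ 1.0).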